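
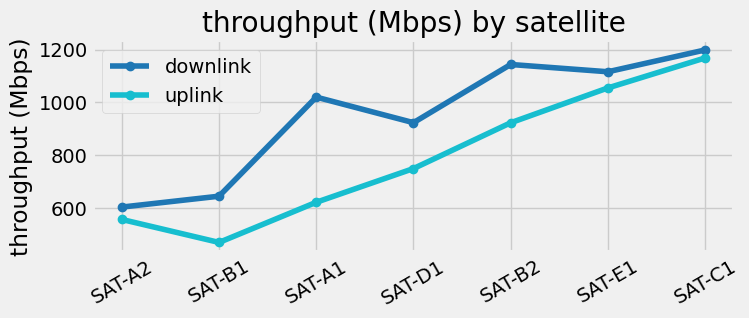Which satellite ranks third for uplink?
Top 4 for uplink: SAT-C1 ≈ 1200, SAT-E1 ≈ 1100, SAT-B2 ≈ 900, SAT-D1 ≈ 800.

SAT-B2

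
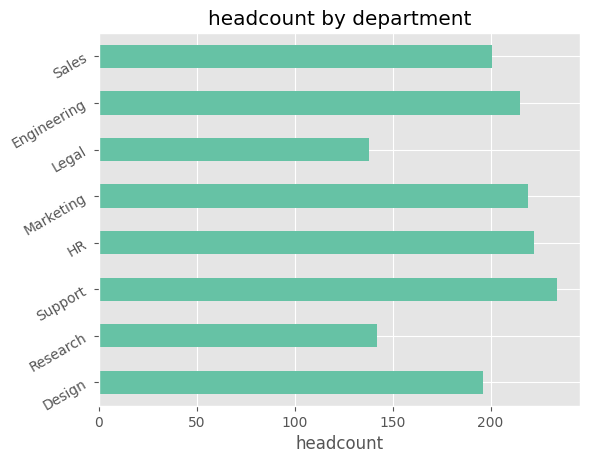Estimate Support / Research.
≈ 1.71×

Support ≈ 240, Research ≈ 140; 240/140 ≈ 1.71.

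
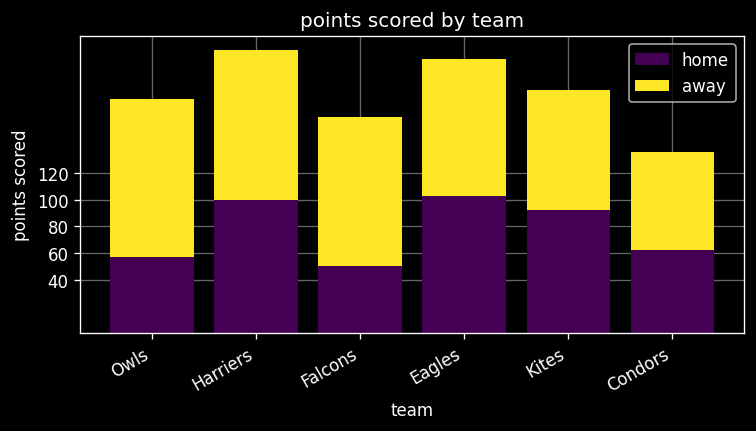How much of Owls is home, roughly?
≈ 60

home top ≈ 60, bottom ≈ 0; segment ≈ 60.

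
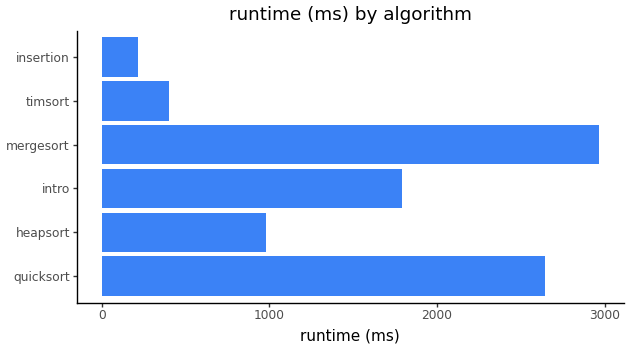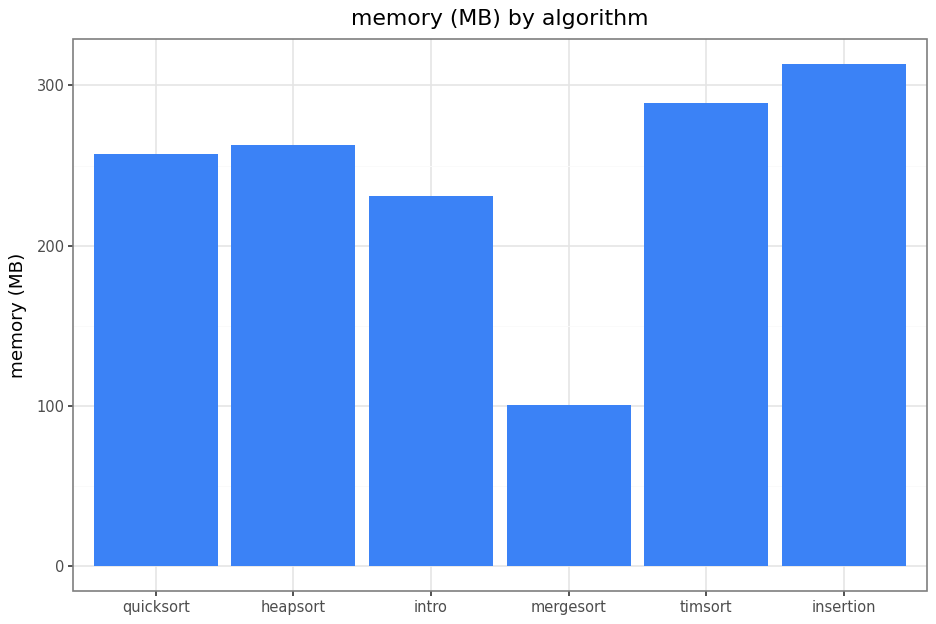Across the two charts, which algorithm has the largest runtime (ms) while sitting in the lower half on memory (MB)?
mergesort

Chart 2 median memory (MB) ≈ 250; below-median algorithms: quicksort, intro, mergesort. Among those, mergesort has the highest runtime (ms) (≈ 3000).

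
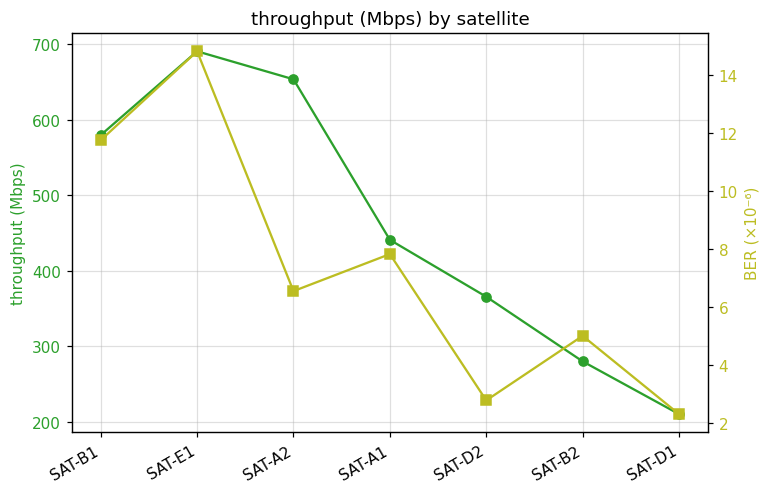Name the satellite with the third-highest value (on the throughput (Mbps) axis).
SAT-B1

Top 4 (on the throughput (Mbps) axis): SAT-E1 ≈ 700, SAT-A2 ≈ 650, SAT-B1 ≈ 600, SAT-A1 ≈ 450.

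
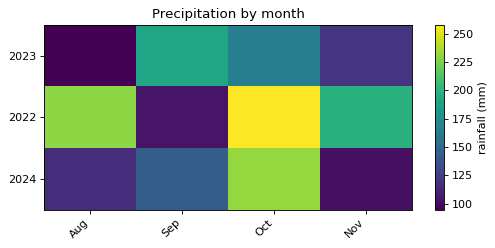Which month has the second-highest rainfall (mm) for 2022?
Aug

Top 3 for 2022: Oct ≈ 260, Aug ≈ 240, Nov ≈ 200.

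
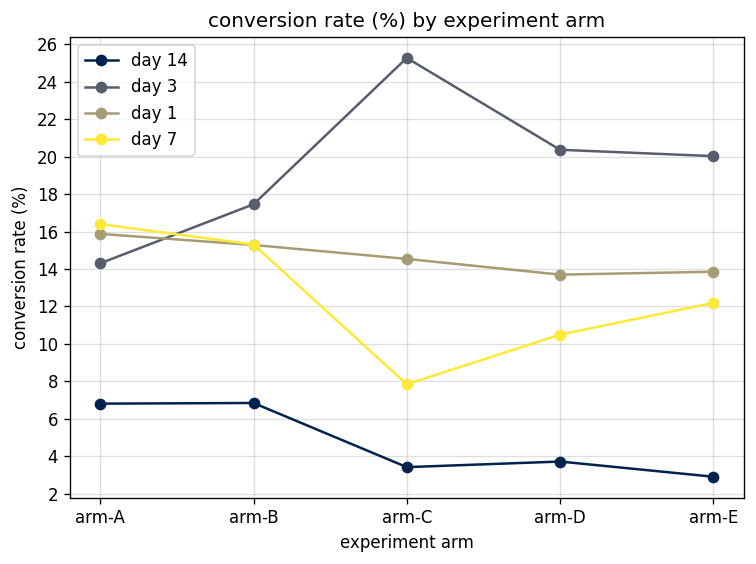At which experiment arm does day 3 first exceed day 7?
arm-B

arm-A: day 3 ≈ 14 vs day 7 ≈ 16 (not yet); arm-B: day 3 ≈ 18 vs day 7 ≈ 16 (first crossover).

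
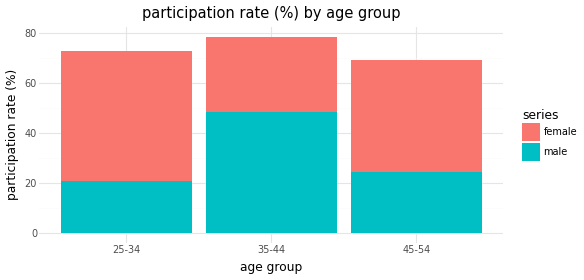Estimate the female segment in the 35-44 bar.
≈ 30

female top ≈ 80, bottom ≈ 50; segment ≈ 30.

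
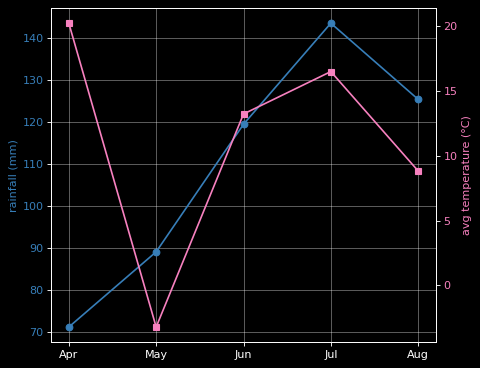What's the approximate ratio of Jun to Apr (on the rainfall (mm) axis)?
Jun ≈ 120, Apr ≈ 70; 120/70 ≈ 1.71.

≈ 1.71×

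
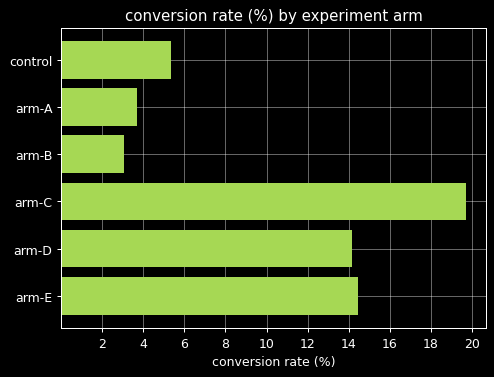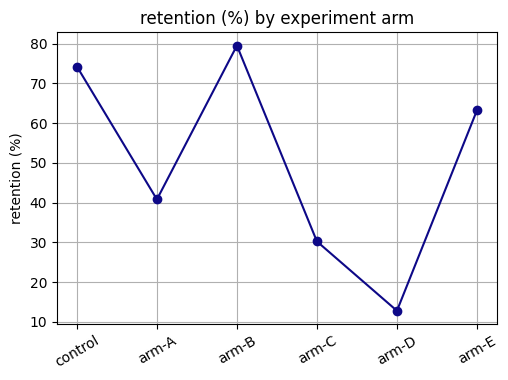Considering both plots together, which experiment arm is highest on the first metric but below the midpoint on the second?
Chart 2 median retention (%) ≈ 50; below-median experiment arms: arm-A, arm-C, arm-D. Among those, arm-C has the highest conversion rate (%) (≈ 20).

arm-C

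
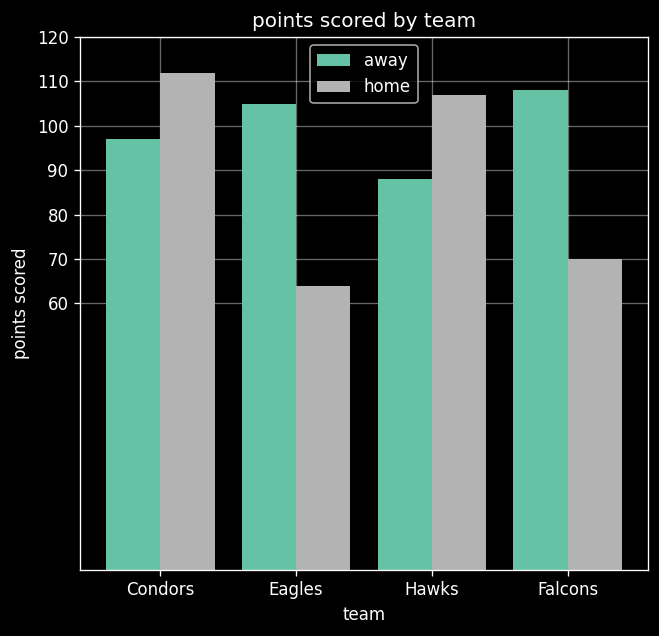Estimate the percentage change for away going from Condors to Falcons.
Condors ≈ 100, Falcons ≈ 110; (110 − 100) / 100 ≈ +10%.

≈ +10%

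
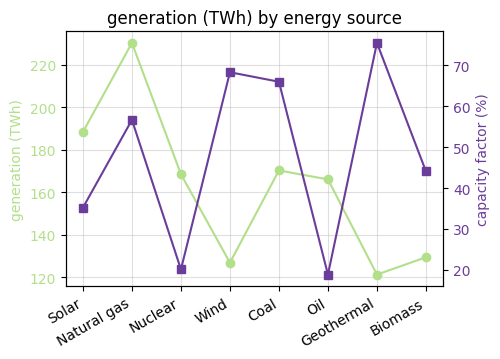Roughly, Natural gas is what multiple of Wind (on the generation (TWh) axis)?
Natural gas ≈ 230, Wind ≈ 130; 230/130 ≈ 1.77.

≈ 1.77×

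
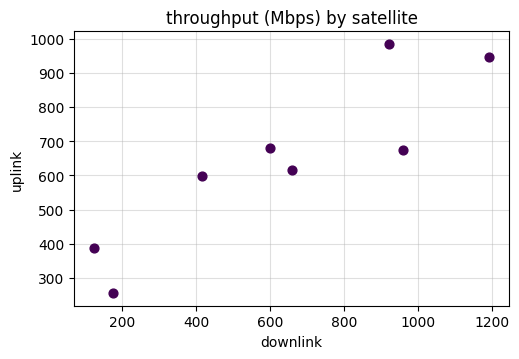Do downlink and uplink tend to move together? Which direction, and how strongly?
positive, strong

Points are positively correlated; strong (|r| ≈ 0.9).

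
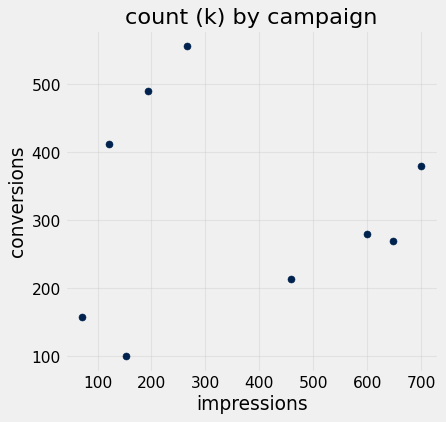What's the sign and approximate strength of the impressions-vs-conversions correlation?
no clear correlation

Points are roughly uncorrelated; weak (|r| ≈ 0.0).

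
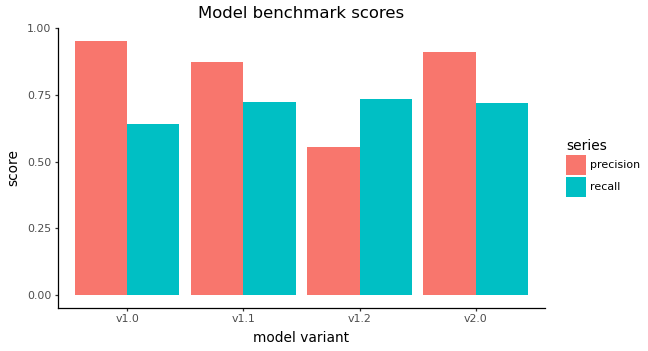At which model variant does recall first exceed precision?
v1.2

v1.1: recall ≈ 0.7 vs precision ≈ 0.9 (not yet); v1.2: recall ≈ 0.7 vs precision ≈ 0.6 (first crossover).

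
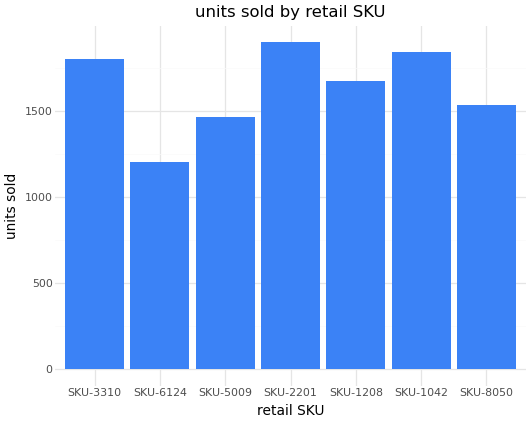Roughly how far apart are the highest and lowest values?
Max SKU-2201 ≈ 2000, min SKU-6124 ≈ 1200; range ≈ 800.

≈ 800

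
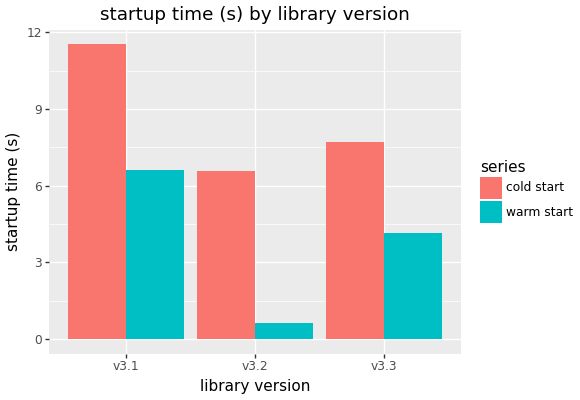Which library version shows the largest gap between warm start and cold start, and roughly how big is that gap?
v3.2: warm start ≈ 1, cold start ≈ 7 → gap ≈ 6. Next-largest (v3.1) is only ≈ 5.

v3.2, ≈ 6 s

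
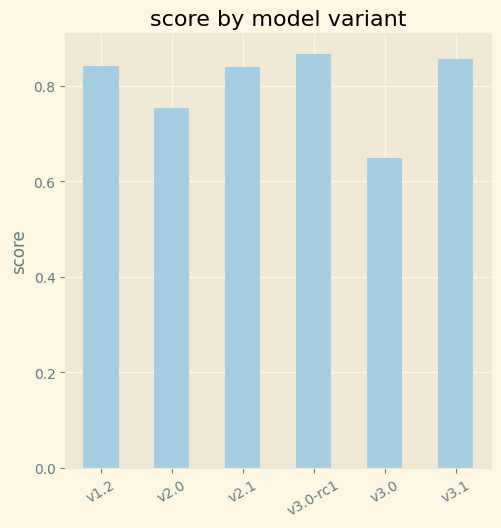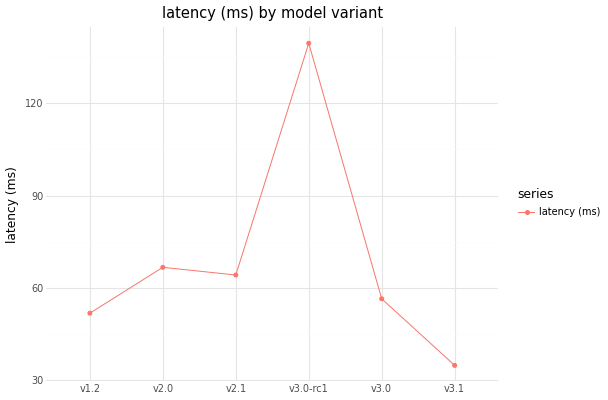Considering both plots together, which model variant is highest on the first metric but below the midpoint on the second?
Chart 2 median latency (ms) ≈ 60; below-median model variants: v1.2, v3.0, v3.1. Among those, v3.1 has the highest score (≈ 0.9).

v3.1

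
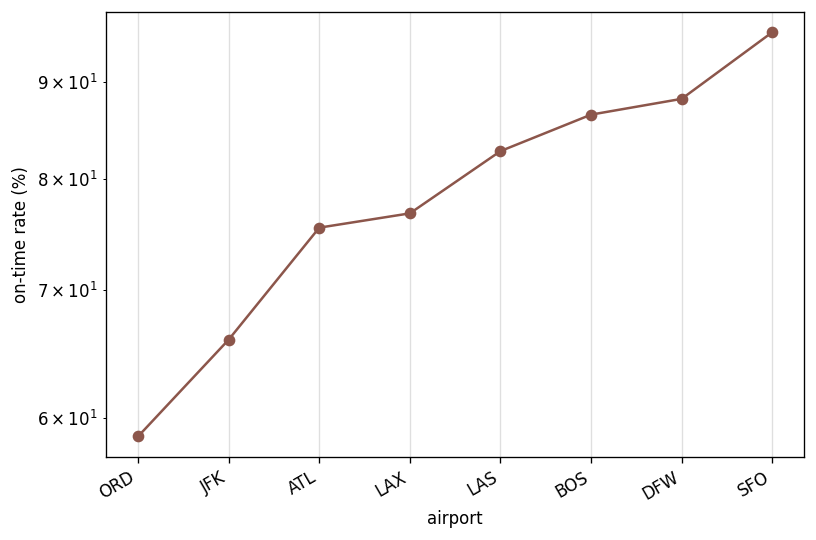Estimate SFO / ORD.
SFO ≈ 95, ORD ≈ 60; 95/60 ≈ 1.58.

≈ 1.58×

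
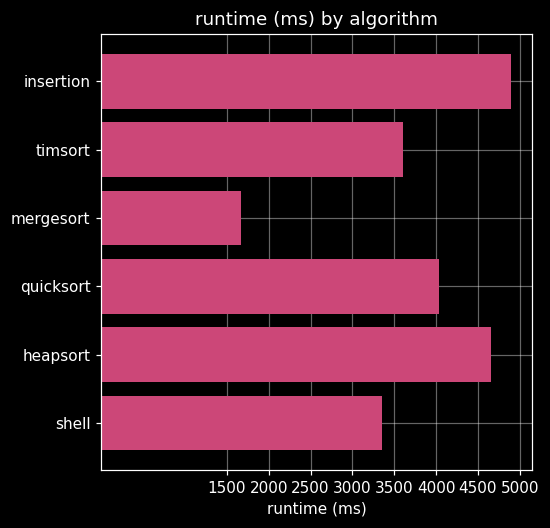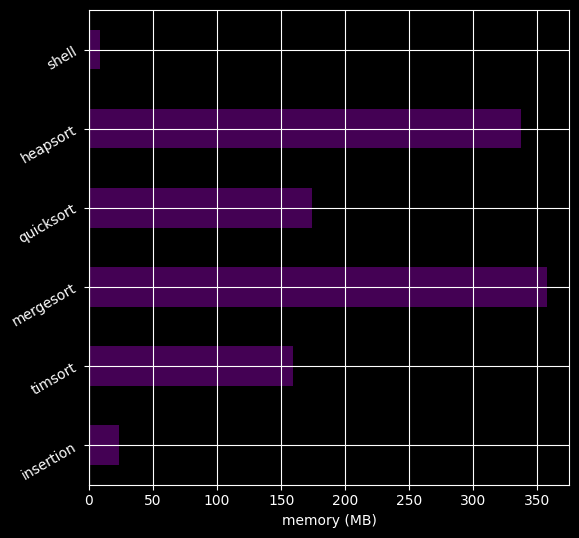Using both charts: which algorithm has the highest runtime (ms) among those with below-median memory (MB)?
Chart 2 median memory (MB) ≈ 150; below-median algorithms: insertion, timsort, shell. Among those, insertion has the highest runtime (ms) (≈ 5000).

insertion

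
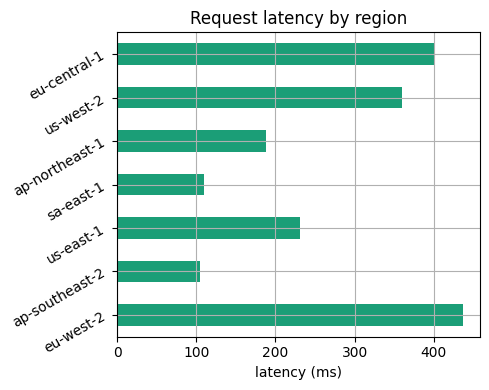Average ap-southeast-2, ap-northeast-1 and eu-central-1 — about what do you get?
≈ 233

(100 + 200 + 400) / 3 ≈ 233.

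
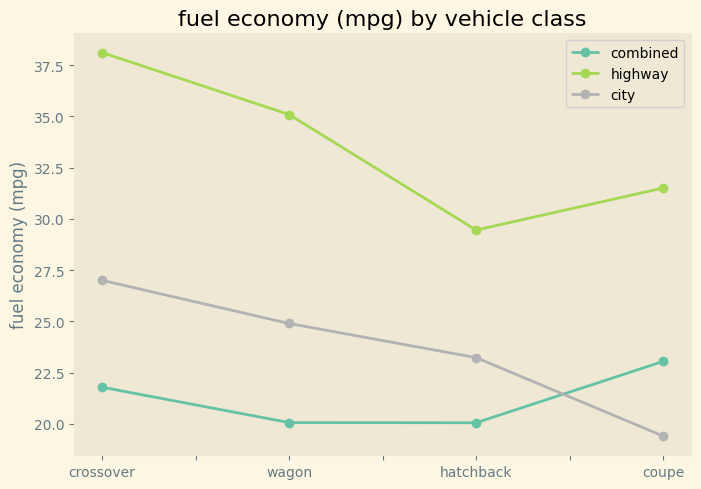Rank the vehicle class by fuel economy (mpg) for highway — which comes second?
wagon

Top 3 for highway: crossover ≈ 38, wagon ≈ 36, coupe ≈ 32.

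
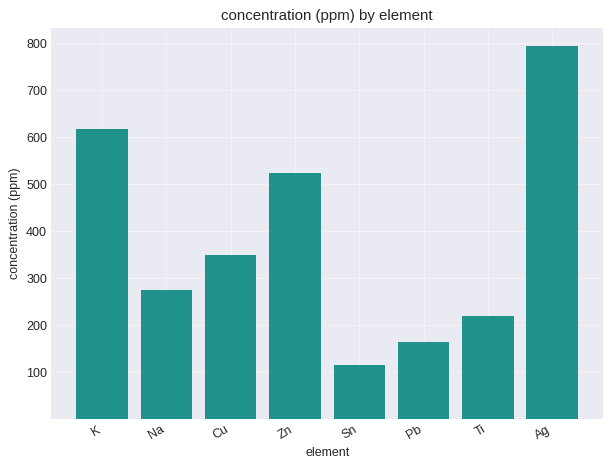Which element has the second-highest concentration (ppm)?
K

Top 3: Ag ≈ 800, K ≈ 600, Zn ≈ 500.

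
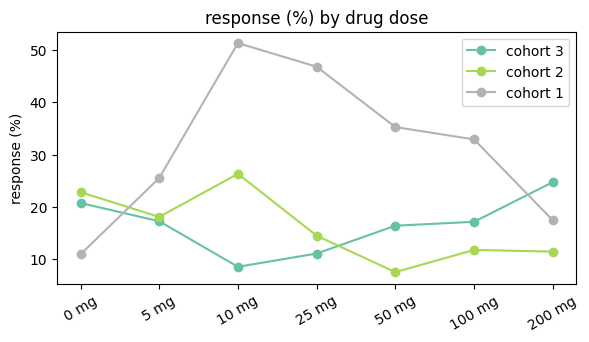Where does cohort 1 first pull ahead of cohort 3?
0 mg: cohort 1 ≈ 10 vs cohort 3 ≈ 20 (not yet); 5 mg: cohort 1 ≈ 25 vs cohort 3 ≈ 15 (first crossover).

5 mg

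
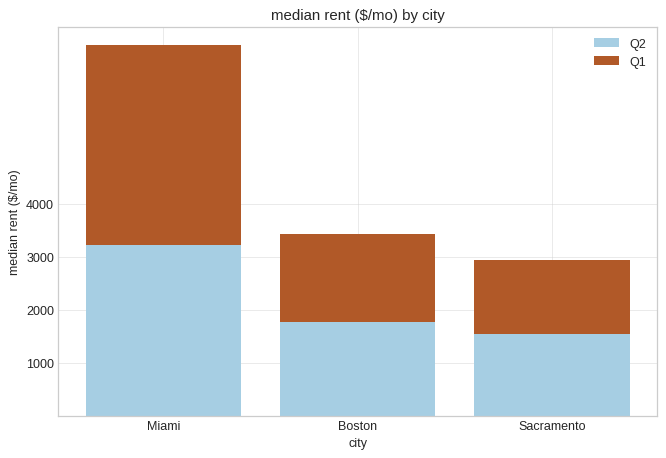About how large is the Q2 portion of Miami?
≈ 3000

Q2 top ≈ 3000, bottom ≈ 0; segment ≈ 3000.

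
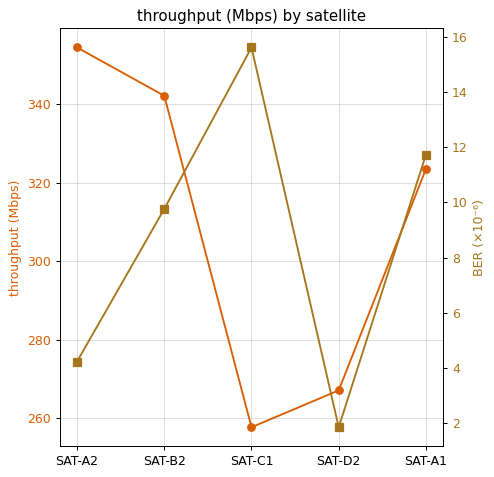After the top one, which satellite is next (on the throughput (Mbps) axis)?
SAT-B2

Top 3 (on the throughput (Mbps) axis): SAT-A2 ≈ 350, SAT-B2 ≈ 340, SAT-A1 ≈ 320.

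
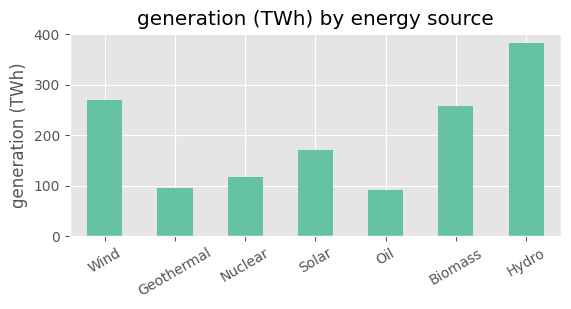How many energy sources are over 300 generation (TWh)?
1

Above 300: Hydro.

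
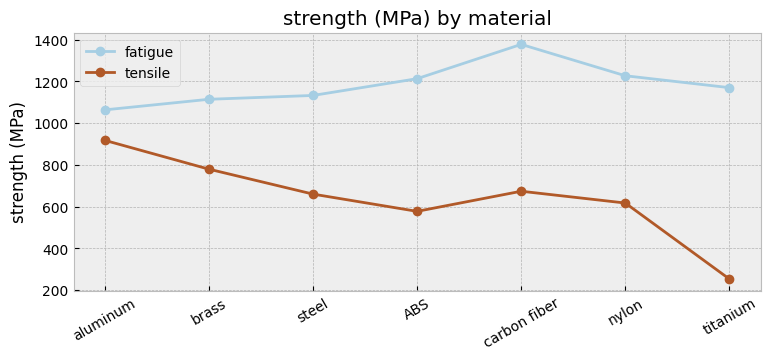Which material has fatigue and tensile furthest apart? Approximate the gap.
titanium: fatigue ≈ 1200, tensile ≈ 300 → gap ≈ 900. Next-largest (carbon fiber) is only ≈ 700.

titanium, ≈ 900 MPa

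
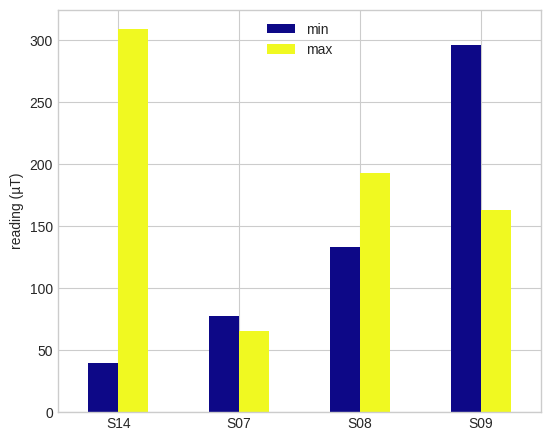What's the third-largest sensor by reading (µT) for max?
S09

Top 4 for max: S14 ≈ 300, S08 ≈ 200, S09 ≈ 150, S07 ≈ 50.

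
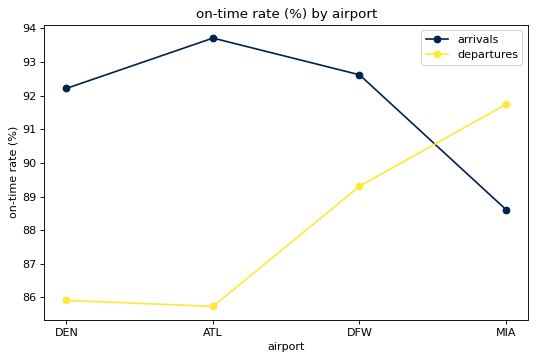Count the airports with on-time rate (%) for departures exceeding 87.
Above 87: DFW, MIA.

2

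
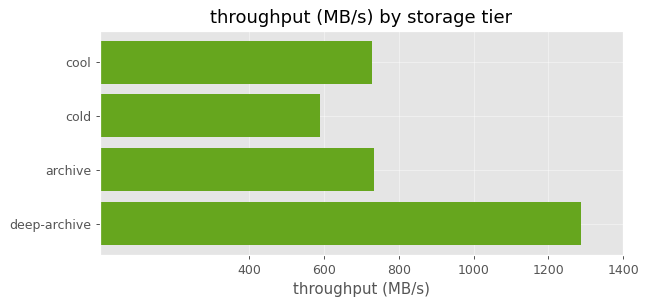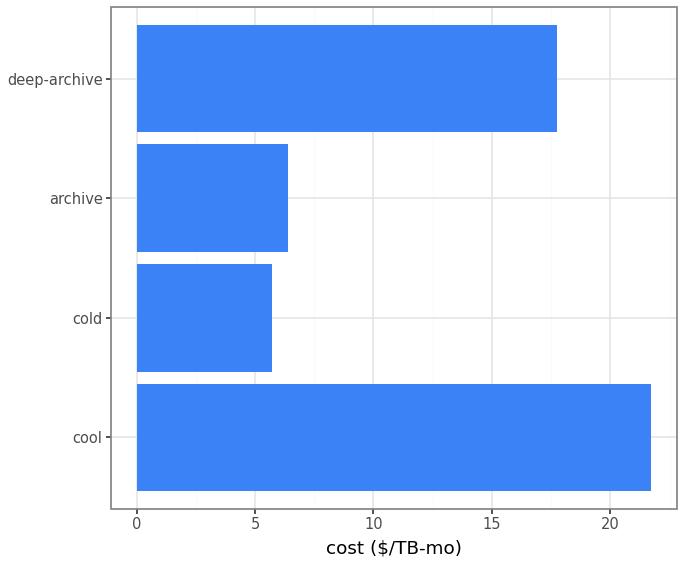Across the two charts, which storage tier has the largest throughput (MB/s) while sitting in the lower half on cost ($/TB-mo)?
archive

Chart 2 median cost ($/TB-mo) ≈ 12; below-median storage tiers: cold, archive. Among those, archive has the highest throughput (MB/s) (≈ 800).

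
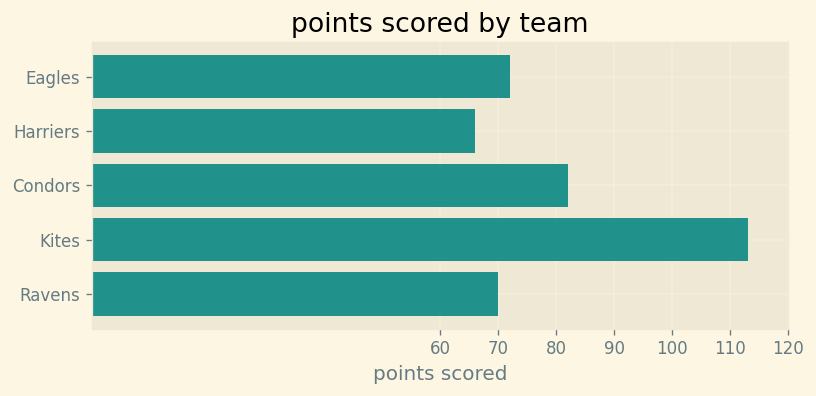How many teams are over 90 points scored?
Above 90: Kites.

1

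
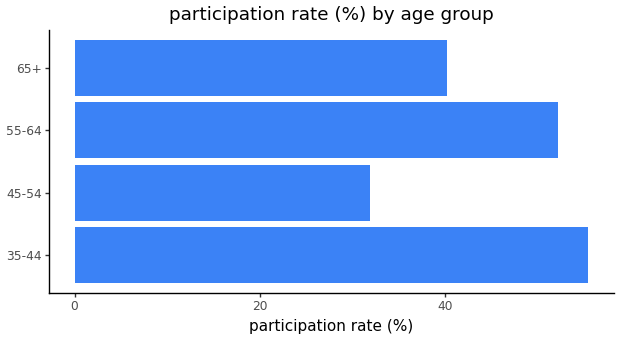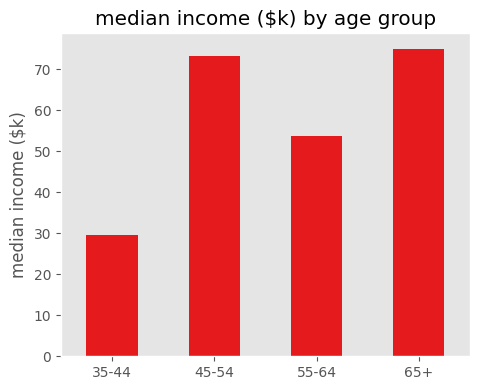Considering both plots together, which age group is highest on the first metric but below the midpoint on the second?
Chart 2 median median income ($k) ≈ 60; below-median age groups: 35-44, 55-64. Among those, 35-44 has the highest participation rate (%) (≈ 60).

35-44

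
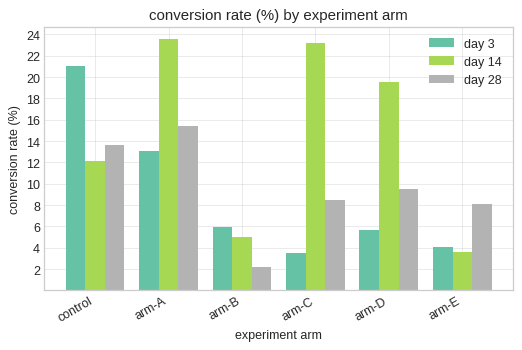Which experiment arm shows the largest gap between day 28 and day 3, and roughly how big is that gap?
control, ≈ 8 %

control: day 28 ≈ 14, day 3 ≈ 22 → gap ≈ 8. Next-largest (arm-C) is only ≈ 4.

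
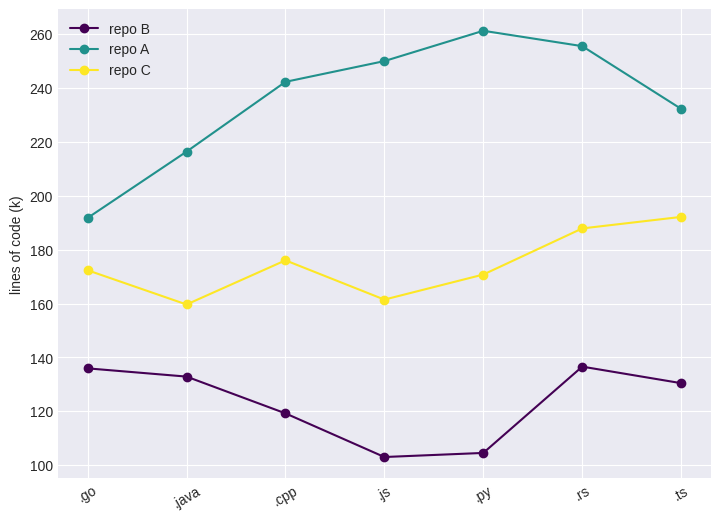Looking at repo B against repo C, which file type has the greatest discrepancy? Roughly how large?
.py, ≈ 80 k

.py: repo B ≈ 100, repo C ≈ 180 → gap ≈ 80. Next-largest (.ts) is only ≈ 60.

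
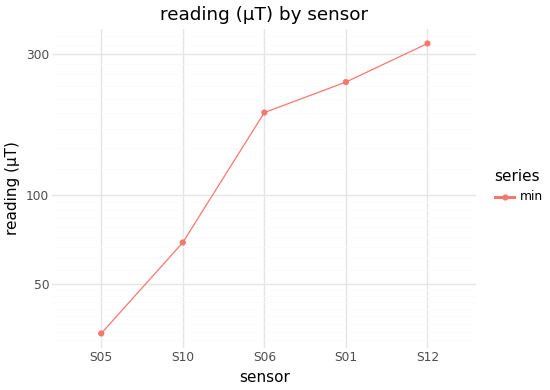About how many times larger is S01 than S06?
≈ 1.25×

S01 ≈ 250, S06 ≈ 200; 250/200 ≈ 1.25.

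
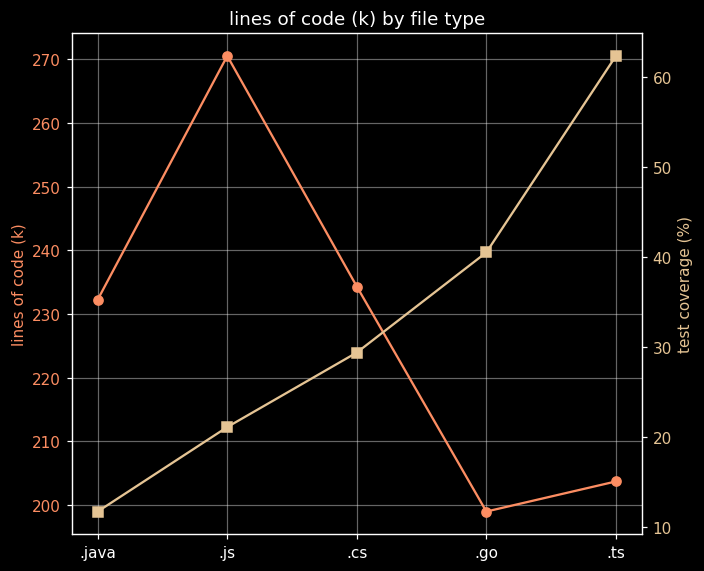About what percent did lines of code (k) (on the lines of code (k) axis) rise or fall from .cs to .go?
≈ -13%

.cs ≈ 230, .go ≈ 200; (200 − 230) / 230 ≈ -13%.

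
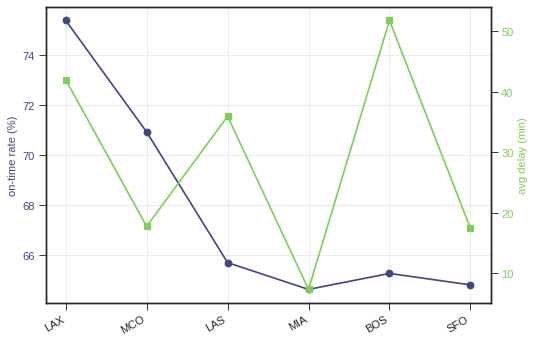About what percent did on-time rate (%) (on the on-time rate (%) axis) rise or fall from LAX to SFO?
LAX ≈ 75, SFO ≈ 65; (65 − 75) / 75 ≈ -13.3%.

≈ -13.3%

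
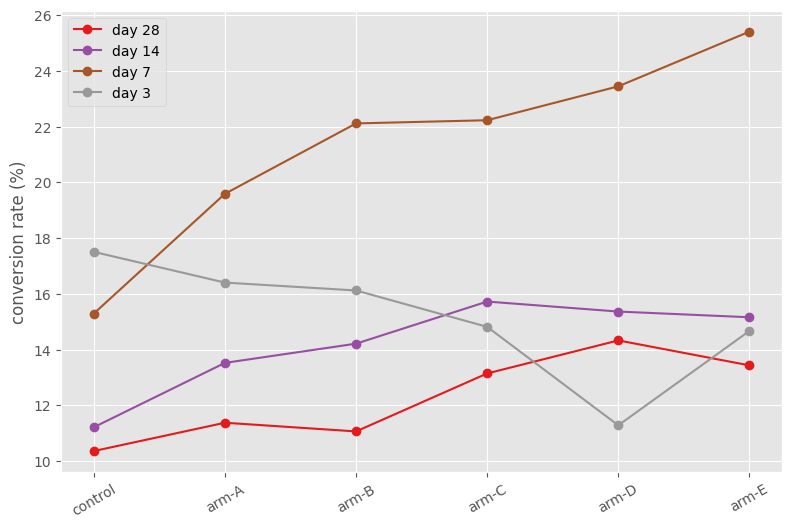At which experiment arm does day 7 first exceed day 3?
control: day 7 ≈ 16 vs day 3 ≈ 18 (not yet); arm-A: day 7 ≈ 20 vs day 3 ≈ 16 (first crossover).

arm-A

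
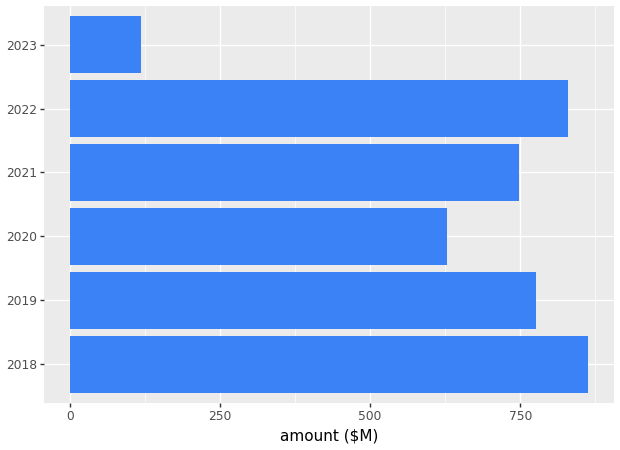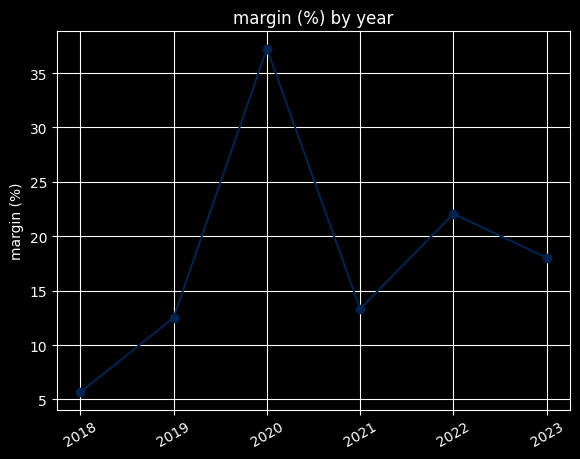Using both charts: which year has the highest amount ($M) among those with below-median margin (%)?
Chart 2 median margin (%) ≈ 15; below-median years: 2018, 2019, 2021. Among those, 2018 has the highest amount ($M) (≈ 900).

2018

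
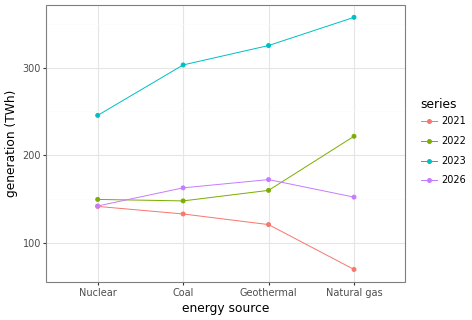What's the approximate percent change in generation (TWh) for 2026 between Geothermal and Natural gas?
Geothermal ≈ 175, Natural gas ≈ 150; (150 − 175) / 175 ≈ -14.3%.

≈ -14.3%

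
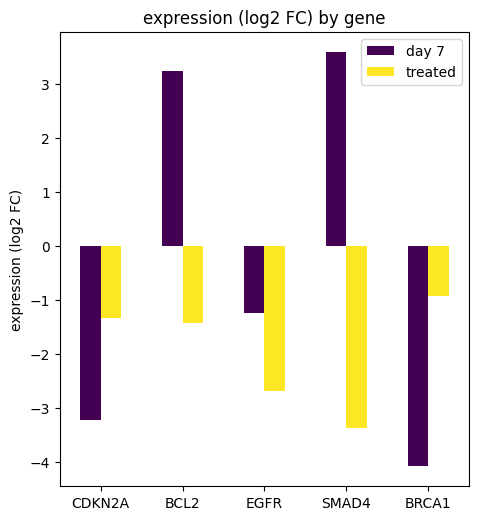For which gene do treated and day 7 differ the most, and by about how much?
SMAD4: treated ≈ -3, day 7 ≈ 4 → gap ≈ 7. Next-largest (BCL2) is only ≈ 4.

SMAD4, ≈ 7 log2 FC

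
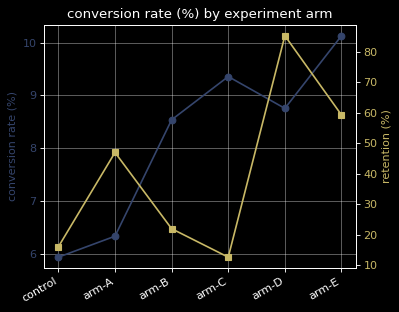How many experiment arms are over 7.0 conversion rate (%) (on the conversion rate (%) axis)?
Above 7.0: arm-B, arm-C, arm-D, arm-E.

4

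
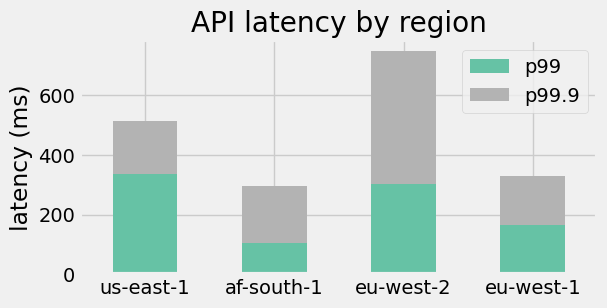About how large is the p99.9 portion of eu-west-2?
≈ 400

p99.9 top ≈ 700, bottom ≈ 300; segment ≈ 400.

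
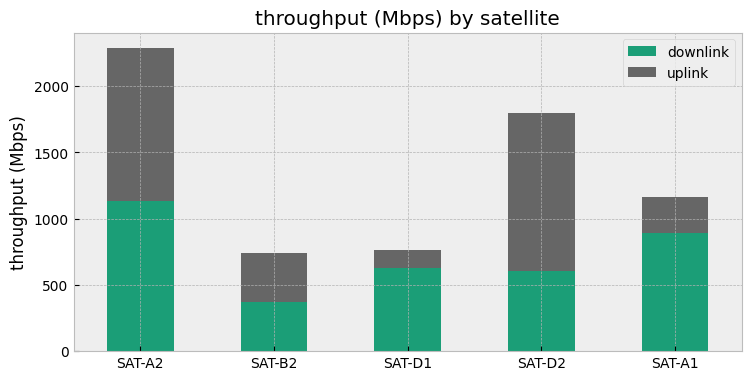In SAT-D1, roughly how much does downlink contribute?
downlink top ≈ 600, bottom ≈ 0; segment ≈ 600.

≈ 600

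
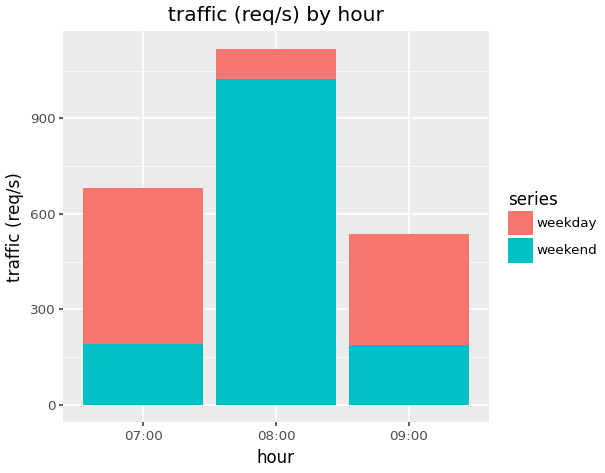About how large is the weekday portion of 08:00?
weekday top ≈ 1100, bottom ≈ 1000; segment ≈ 100.

≈ 100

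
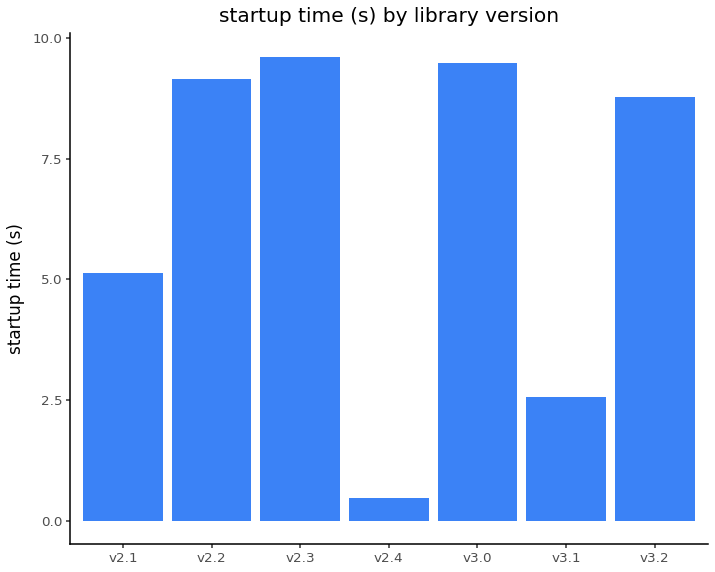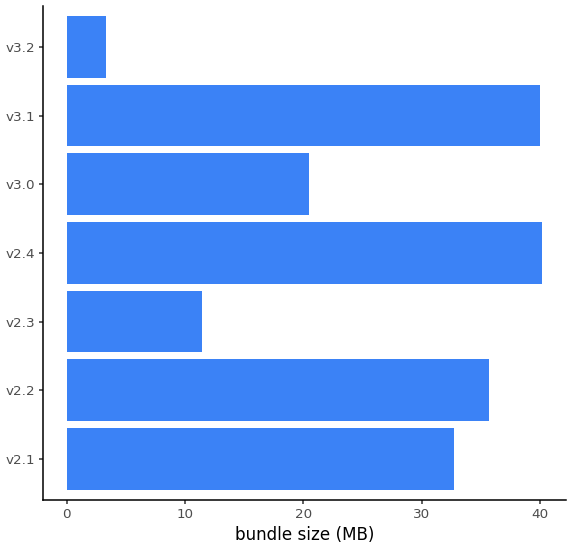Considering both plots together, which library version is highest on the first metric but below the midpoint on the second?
Chart 2 median bundle size (MB) ≈ 35; below-median library versions: v2.3, v3.0, v3.2. Among those, v2.3 has the highest startup time (s) (≈ 10).

v2.3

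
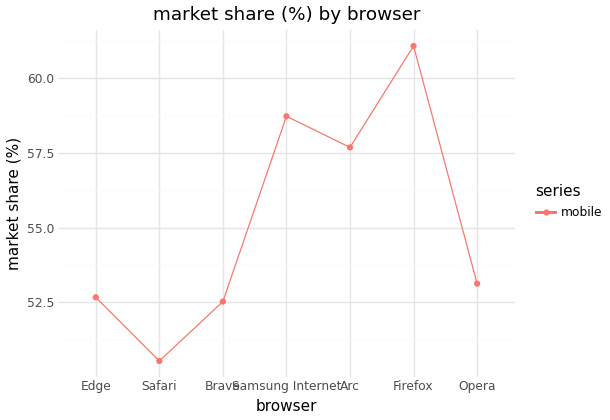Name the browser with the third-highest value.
Arc

Top 4: Firefox ≈ 61, Samsung Internet ≈ 59, Arc ≈ 58, Opera ≈ 53.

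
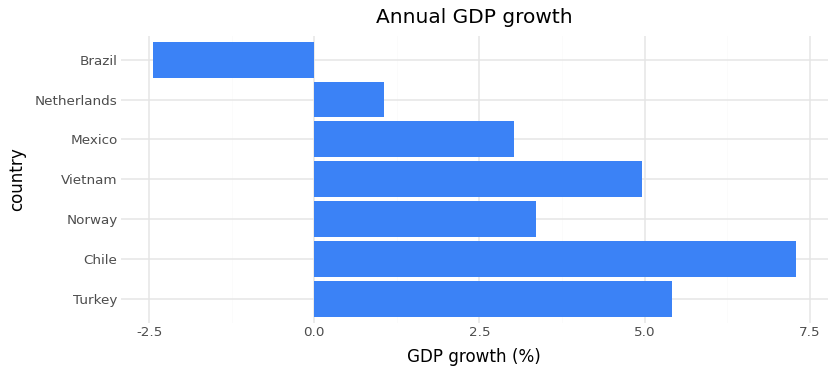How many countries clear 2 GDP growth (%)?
Above 2: Turkey, Chile, Norway, Vietnam, Mexico.

5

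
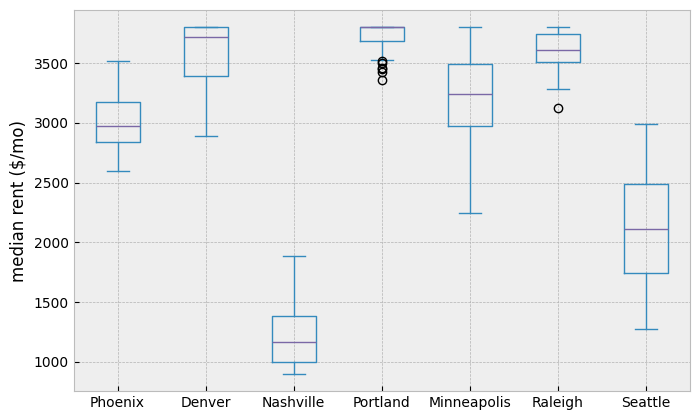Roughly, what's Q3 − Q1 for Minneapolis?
Q3 ≈ 3500, Q1 ≈ 3000; IQR ≈ 500.

≈ 500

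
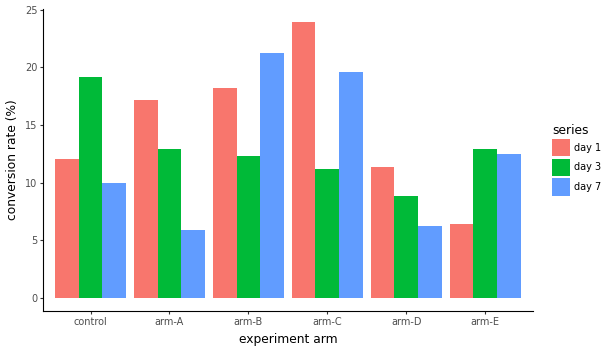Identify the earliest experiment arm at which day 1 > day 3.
control: day 1 ≈ 12 vs day 3 ≈ 20 (not yet); arm-A: day 1 ≈ 18 vs day 3 ≈ 12 (first crossover).

arm-A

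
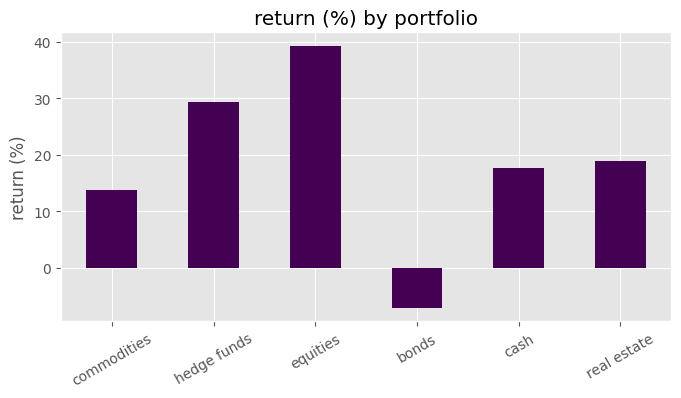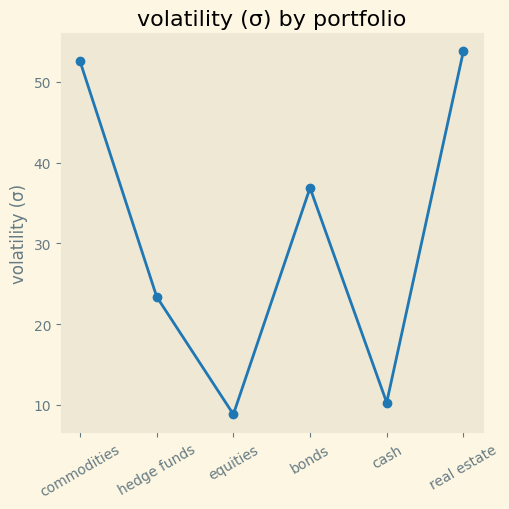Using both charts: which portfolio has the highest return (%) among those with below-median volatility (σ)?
equities

Chart 2 median volatility (σ) ≈ 30; below-median portfolios: hedge funds, equities, cash. Among those, equities has the highest return (%) (≈ 40).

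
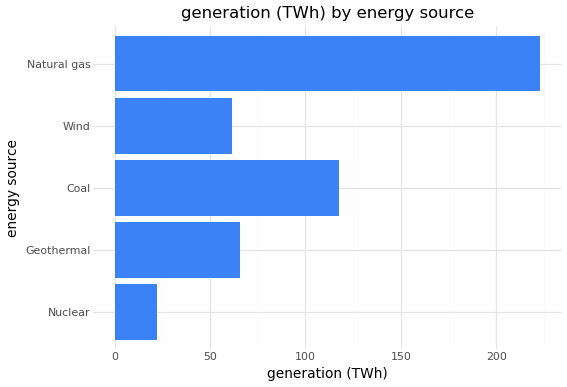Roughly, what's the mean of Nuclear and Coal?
≈ 70

(20 + 120) / 2 ≈ 70.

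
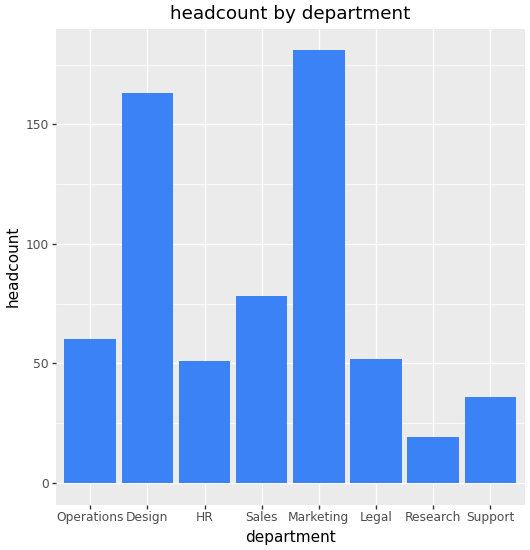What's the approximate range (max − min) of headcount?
≈ 160

Max Marketing ≈ 180, min Research ≈ 20; range ≈ 160.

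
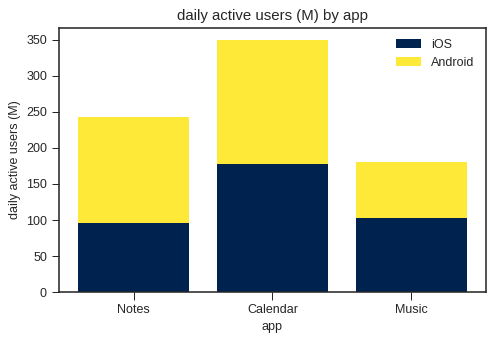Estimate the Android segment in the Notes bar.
Android top ≈ 250, bottom ≈ 100; segment ≈ 150.

≈ 150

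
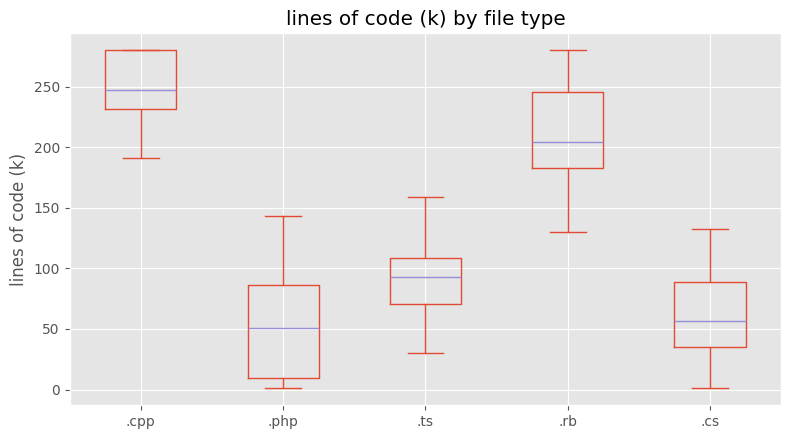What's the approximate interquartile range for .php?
Q3 ≈ 80, Q1 ≈ 0; IQR ≈ 80.

≈ 80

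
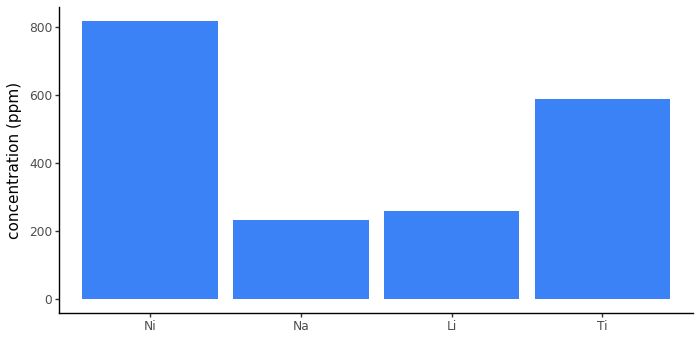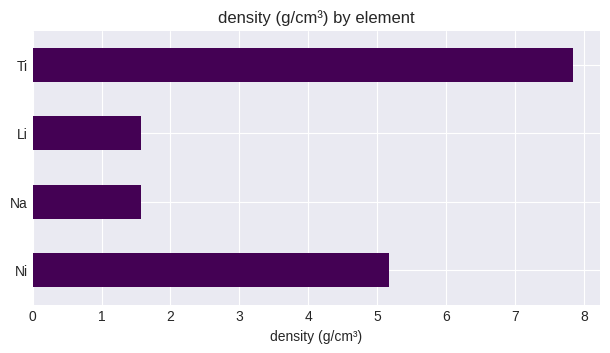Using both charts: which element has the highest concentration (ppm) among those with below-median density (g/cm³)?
Li

Chart 2 median density (g/cm³) ≈ 3; below-median elements: Na, Li. Among those, Li has the highest concentration (ppm) (≈ 300).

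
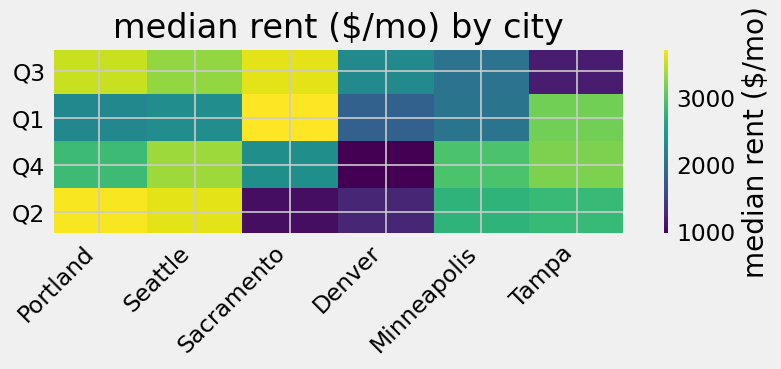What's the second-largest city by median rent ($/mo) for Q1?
Top 3 for Q1: Sacramento ≈ 4000, Tampa ≈ 3000, Seattle ≈ 2500.

Tampa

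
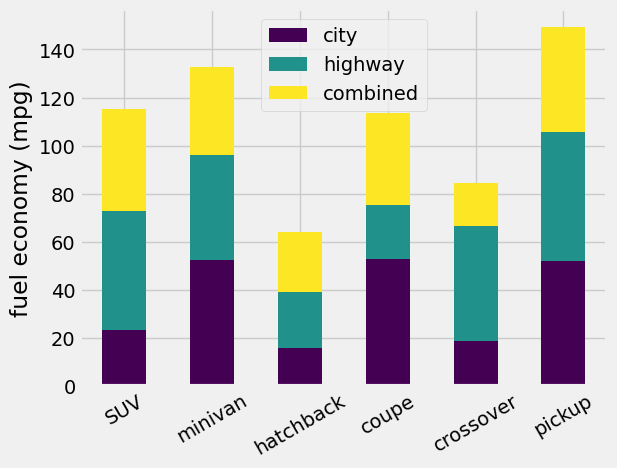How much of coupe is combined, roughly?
combined top ≈ 120, bottom ≈ 80; segment ≈ 40.

≈ 40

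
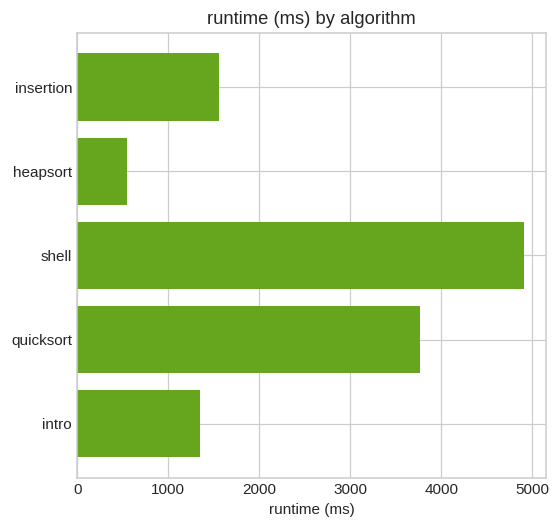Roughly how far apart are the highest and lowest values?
Max shell ≈ 5000, min heapsort ≈ 500; range ≈ 4500.

≈ 4500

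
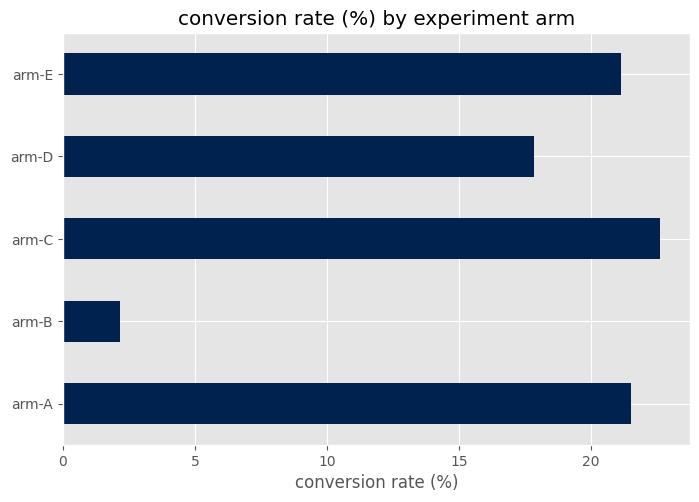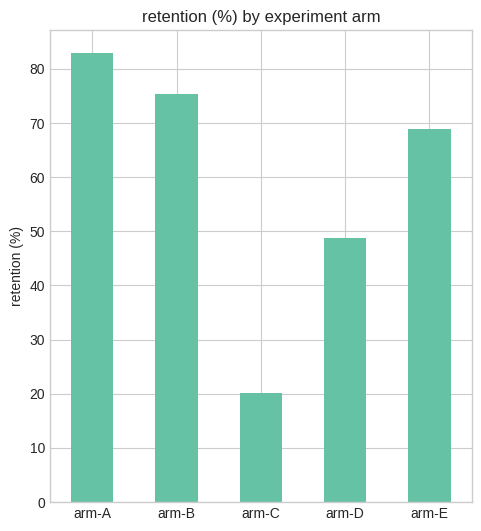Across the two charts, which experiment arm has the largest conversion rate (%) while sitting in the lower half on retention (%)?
Chart 2 median retention (%) ≈ 70; below-median experiment arms: arm-C, arm-D. Among those, arm-C has the highest conversion rate (%) (≈ 25).

arm-C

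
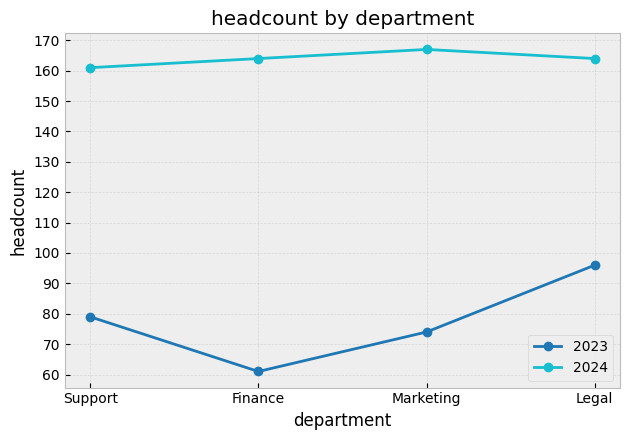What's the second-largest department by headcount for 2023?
Top 3 for 2023: Legal ≈ 100, Support ≈ 80, Marketing ≈ 70.

Support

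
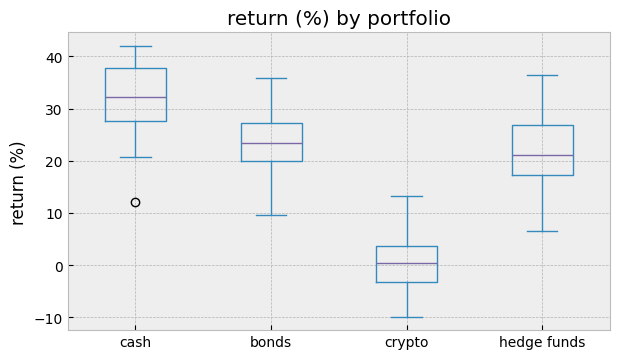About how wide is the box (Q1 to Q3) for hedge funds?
Q3 ≈ 25, Q1 ≈ 15; IQR ≈ 10.

≈ 10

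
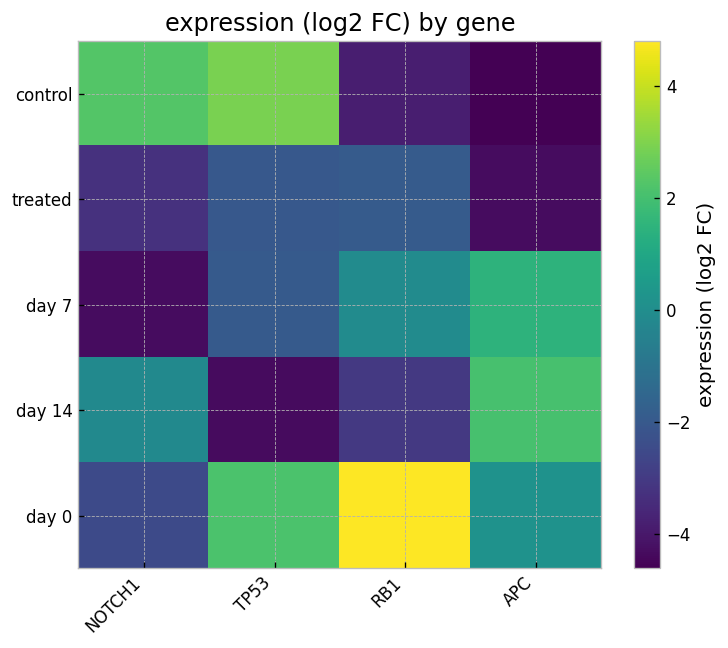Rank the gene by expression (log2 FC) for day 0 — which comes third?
APC

Top 4 for day 0: RB1 ≈ 5, TP53 ≈ 2, APC ≈ 0, NOTCH1 ≈ -2.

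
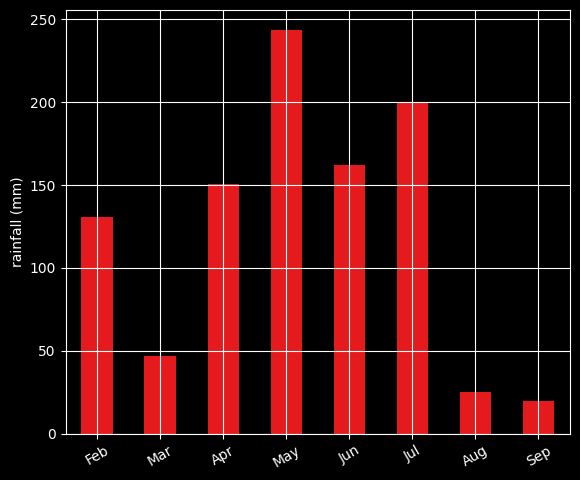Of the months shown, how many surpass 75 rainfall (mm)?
5

Above 75: Feb, Apr, May, Jun, Jul.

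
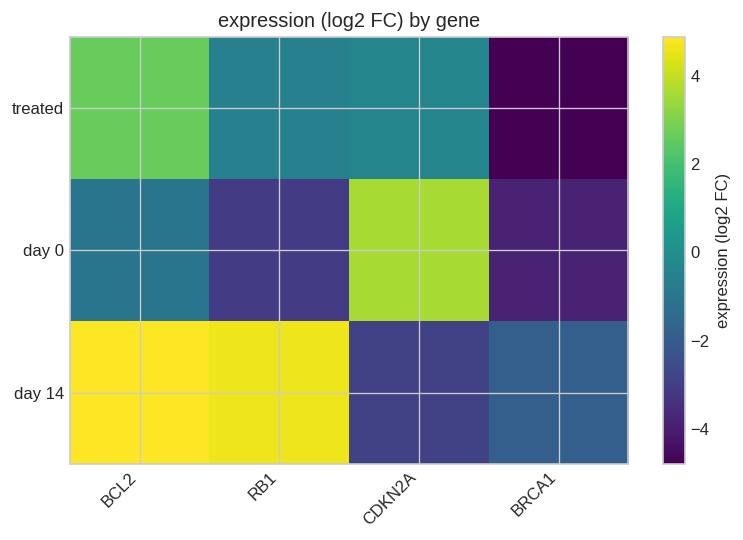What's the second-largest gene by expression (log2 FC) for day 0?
BCL2

Top 3 for day 0: CDKN2A ≈ 4, BCL2 ≈ -1, RB1 ≈ -3.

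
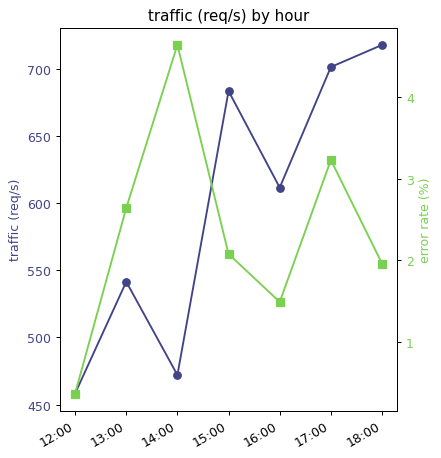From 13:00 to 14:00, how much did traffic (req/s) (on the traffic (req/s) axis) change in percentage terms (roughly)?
13:00 ≈ 550, 14:00 ≈ 475; (475 − 550) / 550 ≈ -13.6%.

≈ -13.6%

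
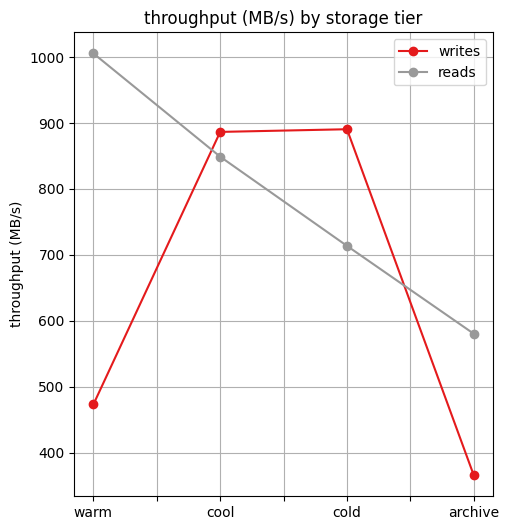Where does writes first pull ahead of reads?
warm: writes ≈ 500 vs reads ≈ 1000 (not yet); cool: writes ≈ 900 vs reads ≈ 800 (first crossover).

cool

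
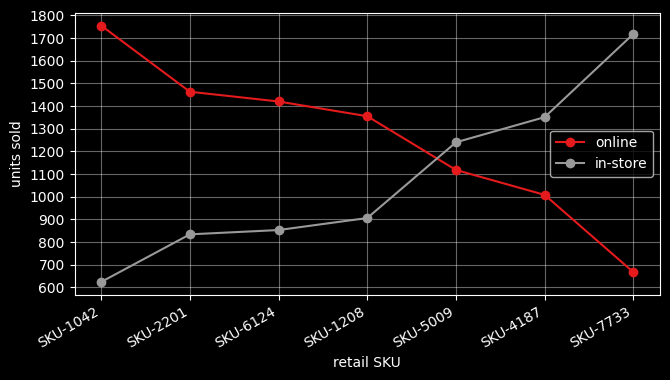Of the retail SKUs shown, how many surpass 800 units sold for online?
Above 800: SKU-1042, SKU-2201, SKU-6124, SKU-1208, SKU-5009, SKU-4187.

6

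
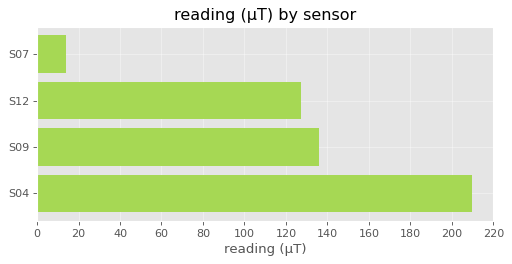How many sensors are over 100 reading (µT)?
Above 100: S12, S09, S04.

3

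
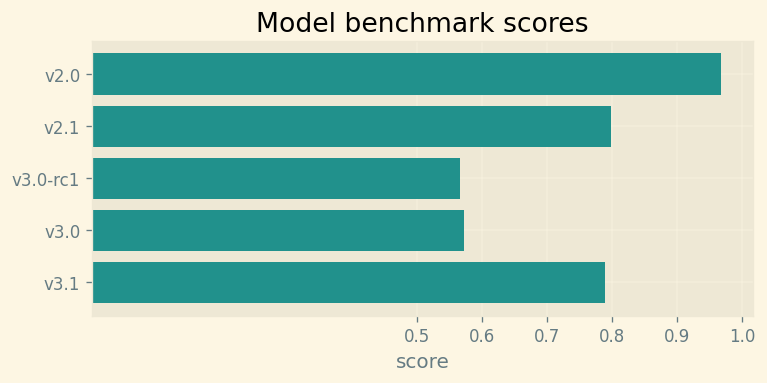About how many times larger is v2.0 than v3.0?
≈ 1.67×

v2.0 ≈ 1.0, v3.0 ≈ 0.6; 1.0/0.6 ≈ 1.67.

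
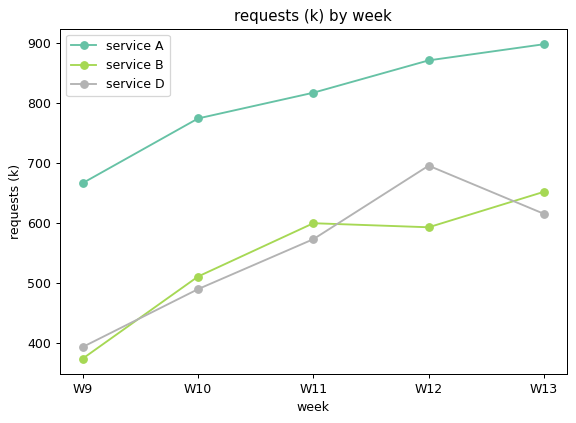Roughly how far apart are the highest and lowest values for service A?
Max W13 ≈ 900, min W9 ≈ 650; range ≈ 250.

≈ 250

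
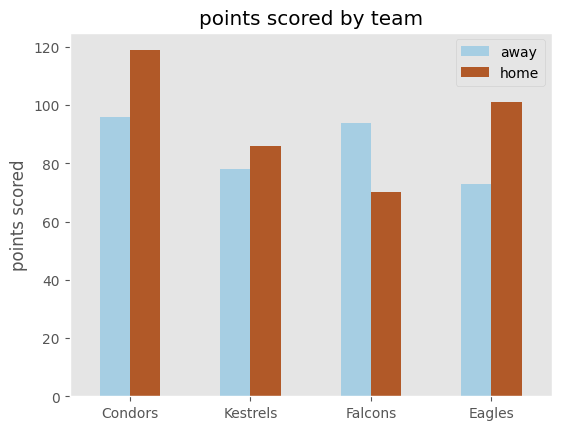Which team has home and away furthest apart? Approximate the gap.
Eagles, ≈ 30

Eagles: home ≈ 100, away ≈ 70 → gap ≈ 30. Next-largest (Falcons) is only ≈ 20.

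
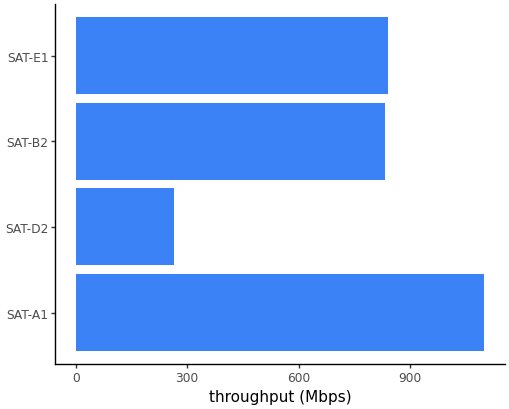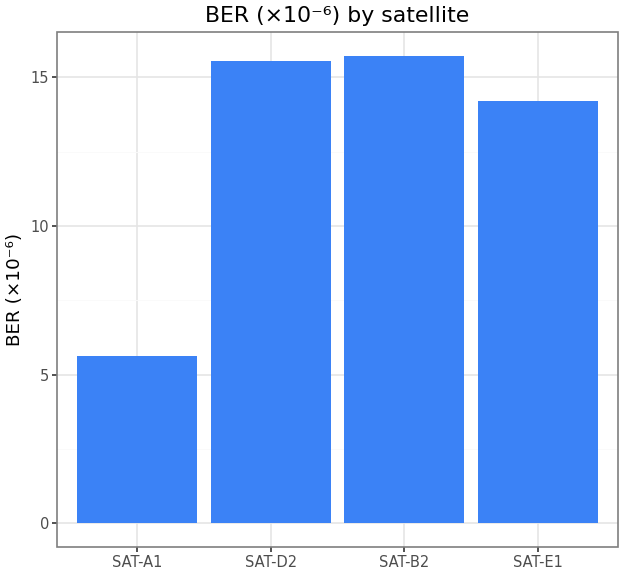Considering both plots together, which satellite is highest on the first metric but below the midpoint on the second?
SAT-A1

Chart 2 median BER (×10⁻⁶) ≈ 14; below-median satellites: SAT-A1, SAT-E1. Among those, SAT-A1 has the highest throughput (Mbps) (≈ 1200).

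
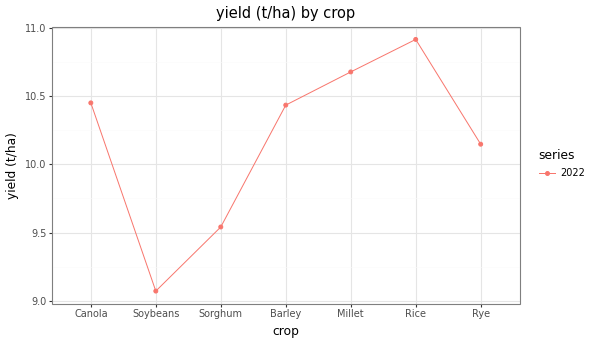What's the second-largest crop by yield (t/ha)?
Millet

Top 3: Rice ≈ 11.0, Millet ≈ 10.6, Canola ≈ 10.4.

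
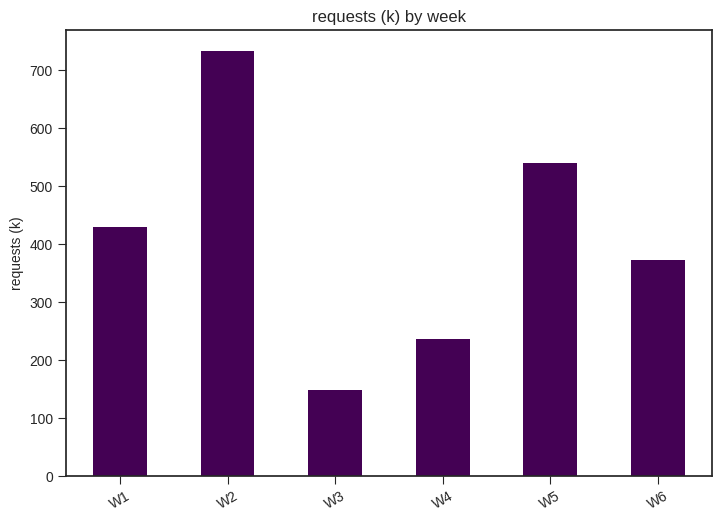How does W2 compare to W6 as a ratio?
≈ 1.75×

W2 ≈ 700, W6 ≈ 400; 700/400 ≈ 1.75.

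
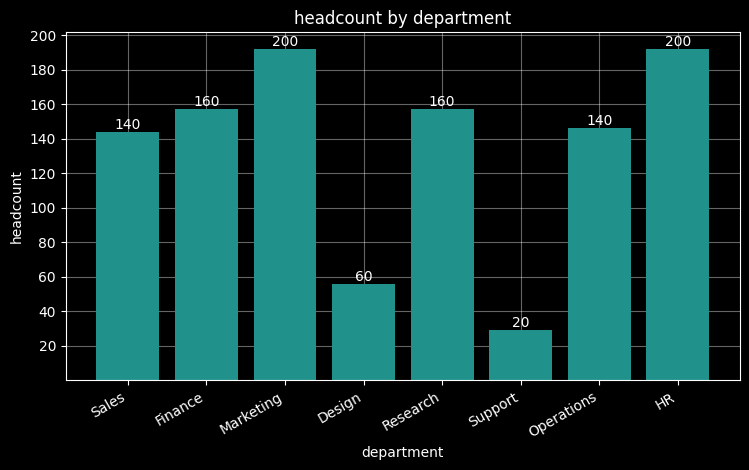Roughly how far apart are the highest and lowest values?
Max Marketing ≈ 200, min Support ≈ 20; range ≈ 180.

≈ 180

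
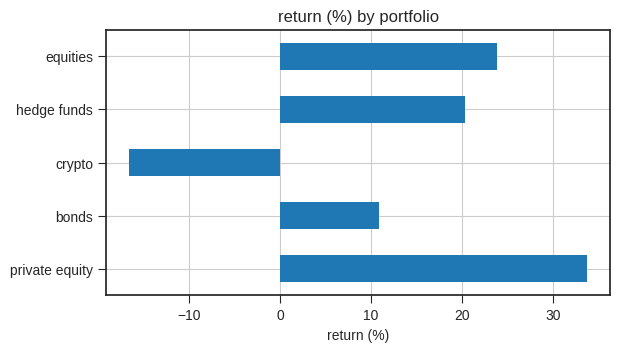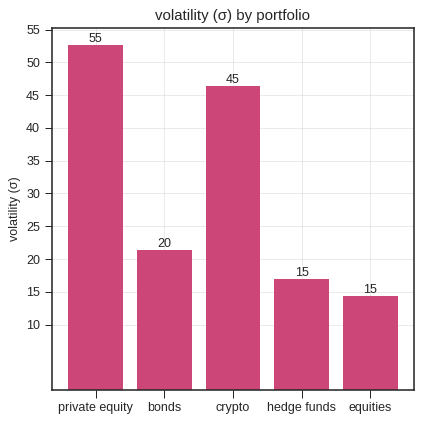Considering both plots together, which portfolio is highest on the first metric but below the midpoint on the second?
equities

Chart 2 median volatility (σ) ≈ 20; below-median portfolios: hedge funds, equities. Among those, equities has the highest return (%) (≈ 25).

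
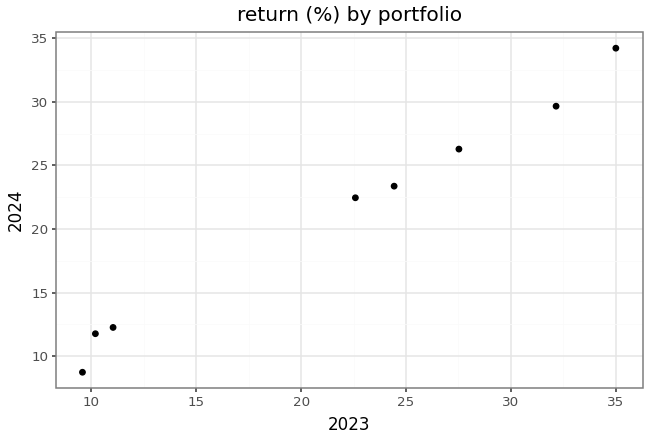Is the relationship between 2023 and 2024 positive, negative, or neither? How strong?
positive, strong

Points are positively correlated; strong (|r| ≈ 1.0).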